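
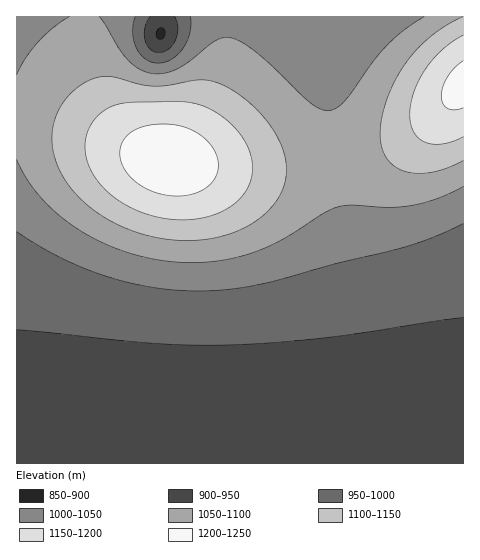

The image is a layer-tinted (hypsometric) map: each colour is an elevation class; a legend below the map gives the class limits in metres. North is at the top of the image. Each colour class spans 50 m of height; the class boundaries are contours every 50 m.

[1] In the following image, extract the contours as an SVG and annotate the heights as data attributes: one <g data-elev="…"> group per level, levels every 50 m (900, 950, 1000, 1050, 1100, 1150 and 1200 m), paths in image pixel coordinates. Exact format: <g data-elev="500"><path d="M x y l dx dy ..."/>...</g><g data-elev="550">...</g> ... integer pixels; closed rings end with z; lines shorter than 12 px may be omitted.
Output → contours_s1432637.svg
<g data-elev="900"><path d="M159 39l-3-3 1-4 2-4 3 0 3 3 0 4-3 4z"/></g><g data-elev="950"><path d="M17 330l134 13 39 2 39 0 47-3 50-4 137-21"/><path d="M175 17l3 10-2 13-8 9-9 4-9-4-5-9 0-12 5-11"/></g><g data-elev="1000"><path d="M17 232l44 26 45 18 48 12 25 2 24 1 28-2 29-5 77-21 56-13 37-11 33-16"/><path d="M190 17l0 16-7 15-11 11-7 3-7 1-7-1-6-3-9-11-3-15 2-16"/></g><g data-elev="1050"><path d="M17 159l10 21 15 19 18 17 20 14 23 13 24 9 26 7 27 3 37-1 36-9 27-11 43-28 16-6 12-2 37 2 22-1 27-7 26-13"/><path d="M69 17l-16 11-15 15-12 15-9 17"/><path d="M424 17l-18 11-16 14-16 18-30 41-8 7-8 3-8-2-8-5-53-49-16-12-12-5-8 0-7 2-29 23-14 8-15 3-14-3-10-5-9-10-26-39"/></g><g data-elev="1100"><path d="M168 239l28 1 27-4 24-9 19-14 13-17 7-18-1-19-7-21-12-19-16-16-19-14-17-7-17-2-30 5-14 1-47-10-9 1-10 5-11 7-10 9-7 12-5 12-2 12 1 13 2 13 6 13 8 13 10 11 25 20 30 15z"/><path d="M463 17l-17 9-15 10-14 13-12 15-10 17-8 18-5 19-2 16 2 13 4 11 9 8 10 5 13 2 14-1 15-4 16-8"/></g><g data-elev="1150"><path d="M175 220l20-1 19-4 16-8 12-10 8-14 3-14-2-15-7-15-9-12-13-11-14-8-14-5-18-2-46 1-13 3-12 5-13 13-6 16 0 19 8 18 15 17 18 13 24 9z"/><path d="M463 35l-20 14-18 20-11 23-4 23 1 9 3 8 4 6 7 4 8 2 9 0 21-7"/></g><g data-elev="1200"><path d="M166 195l12 1 11-1 10-3 9-6 6-6 4-8 0-8-2-10-5-8-7-8-9-6-10-5-24-3-13 1-10 3-10 6-6 10-2 10 2 11 7 10 10 9 13 7z"/><path d="M463 61l-8 6-7 9-5 11-2 9 2 8 5 5 7 1 8-2"/></g>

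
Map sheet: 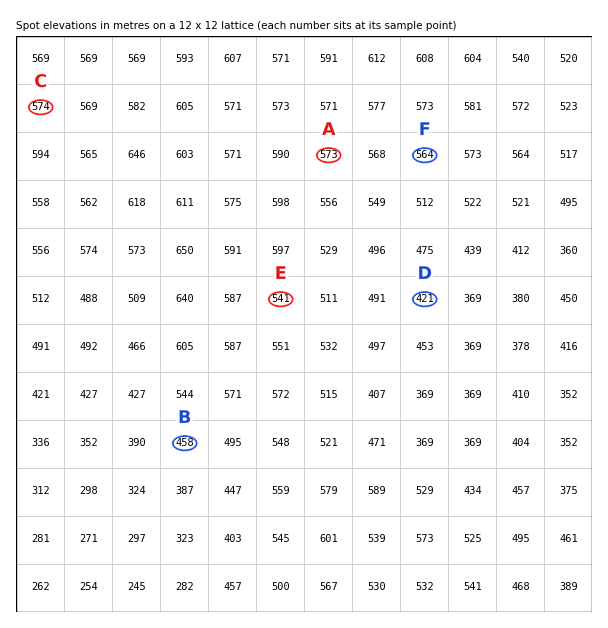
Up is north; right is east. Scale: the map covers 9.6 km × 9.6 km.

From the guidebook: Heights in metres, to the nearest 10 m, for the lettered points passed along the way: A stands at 570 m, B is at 460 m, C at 570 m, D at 420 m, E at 540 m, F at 560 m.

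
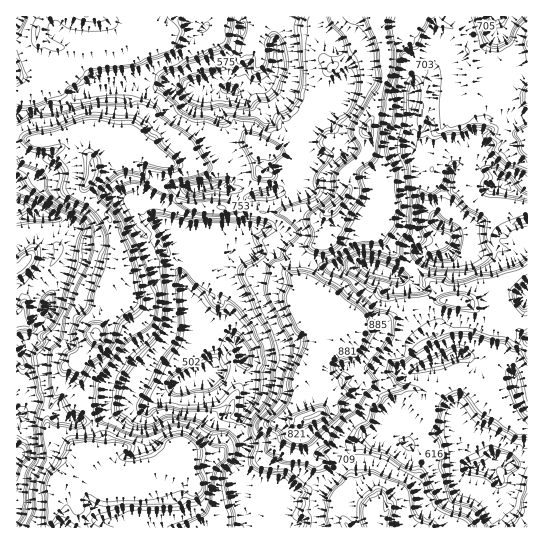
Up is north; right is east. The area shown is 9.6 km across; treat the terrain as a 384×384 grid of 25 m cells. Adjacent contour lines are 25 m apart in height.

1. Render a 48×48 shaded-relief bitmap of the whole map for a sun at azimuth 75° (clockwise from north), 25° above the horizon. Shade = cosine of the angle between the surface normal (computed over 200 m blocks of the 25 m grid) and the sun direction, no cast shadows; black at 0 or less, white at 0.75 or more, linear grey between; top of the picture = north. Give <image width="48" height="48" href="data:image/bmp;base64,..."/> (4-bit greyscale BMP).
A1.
<image width="48" height="48" href="data:image/bmp;base64,Qk32BAAAAAAAAHYAAAAoAAAAMAAAADAAAAABAAQAAAAAAIAEAAATCwAAEwsAABAAAAAAAAAAAAAAABEREQAiIiIAMzMzAERERABVVVUAZmZmAHd3dwCIiIgAmZmZAKqqqgC7u7sAzMzMAN3d3QDu7u4A////ABNXh5qYiImamJvKiIhVRHdXvKvLq9/HVQEmiKqIiHeIi7zJiIdWVIZYvMyrzN2oZAAViZh4h3iJnN3JiIhVVYdYzMy93LmZZAAmiYiIiIiIne24iIhVZXiIq9zN25mZdgAViZmIiJiIrv6oiHRHh2eavLvd2qu3ZxEkeJmJmZiIvd2nVmVmioiaq7u8y7qYZBETV4iaqYiJvL3XRUV4u5mazKmcyqqXQxAFVpmay4Z5zc3pIlZ6uqq7qpicyZmGZ1EXiJmryoZ67rzHEiR6u7u5mYisuYiGVWI5qXnNy4Z73bqkAkV5rLu6mYisuIdUaFNZhnvMy5ebuqulEUVovdu7qIicuGRXq3VGVazcvKmqmYioMSR4rMzMuYibt0WJvIUjaKzMu7u5iYeZQRJpmbzLqpmal1iaqYQUeKy7ur3KmGaIQQFomsusy7qZiIibpnQjV6y7ury6mHVoQRFIm8q8zKmImZibhJcyR6u7u6upqXWoISI3m7m7uqqpiIiJdpY0Vni8u6u6mYm2ETMliIq8uaqZp2eHZoZUMzfduru8mJuTITMliIm8u6mZh3Zle4l0IjnsqszMqJlzIiE3iIm8zKmYh2Z4md2kE1mrqc7sqIhjIyFYiInNzKmYd3iJme2zA1aJq979p2dTMxN4iJvuupmHZpqZvKukA0WIrO/8lFdkMyWIic7tqZl1asuazpmHMjV5re/8VHh0NEV5rO7dypZYmZmZvKqYUjRovu7oV5hUZUWL3d7suFWLuYiImcuodCNYz+3IiZhlZWiazN7IU2vLqYd4dou5hSJI39y5iZmIVVaHect0ON3bdodXiImYhSJJ/ry5iJiHVmVUarp2jMu6p2VYiJmZhSE8/LyoiIiIZnYzWrqIvM3bt2VoiImYdABf+8uHZmZ3ZVQ0aLuYrO/rZXRpmctyAAPPyadURWeZh1Z1WcupnP/HZ0WImZYQAkv9mIdWmZvKmYd3RJy5nP+ndFiZqkIRNY3rh1atuImJmHiHQ1varfyYZZu6hSQzRXvKhWmqmIZ3aJmGQ1vKreuKh5vIMkRFRWq5eJeJirmGWrmGVFu5reuKh5qUNFZkZ3qoiHjMrLmFabqYZVWb3tqJmIhjRVVmd4mZiJzJzJhkacuXVYVc/smYiIdFUjaJmImZmcyr25hmrLmHV3Nd/bmIiIZGUoiHeJmZrMvMuamJuoiIdkNt/bl2eZdWZWeYh4qqqrzMu6ibuGeIh1Nb7bh3iIiIiYmpiImpmczdypm5eIZoiHQ53sh4iIiIhoiJqpmZmqztuZqXh2ZWiIU33shoiIiIdXiJqqmJmbzMmJl3h1VViIVFrsh4iImYh0aImamIiKupmYiHeWRFeJVUjsiYiImYiVeImYiImZiKl4mGe4Q0aJZUftmYiImYiHiImIiIiImpmamXm4M1iWV0fsmYiJmZh4iJmIiIiIi7mJu4m2NGiEVknauoiJzHVGeZiIiImZm8uZzZiXZWhUdUvJu4ib24UzWJh3iZmZm8qYvJiIdWY1dWzJqqqc7HVA=="/>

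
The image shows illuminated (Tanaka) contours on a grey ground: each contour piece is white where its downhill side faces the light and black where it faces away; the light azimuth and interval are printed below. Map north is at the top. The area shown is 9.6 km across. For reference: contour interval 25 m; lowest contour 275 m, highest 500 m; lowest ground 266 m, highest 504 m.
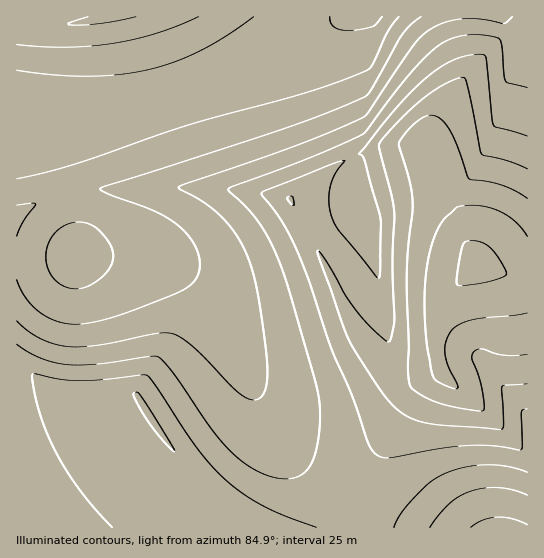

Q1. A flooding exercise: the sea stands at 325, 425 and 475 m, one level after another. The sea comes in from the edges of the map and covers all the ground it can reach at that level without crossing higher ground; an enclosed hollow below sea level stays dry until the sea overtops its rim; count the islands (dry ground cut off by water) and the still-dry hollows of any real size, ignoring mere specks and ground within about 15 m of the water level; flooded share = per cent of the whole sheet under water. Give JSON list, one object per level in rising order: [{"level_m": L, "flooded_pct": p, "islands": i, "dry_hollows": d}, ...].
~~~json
[{"level_m": 325, "flooded_pct": 10, "islands": 0, "dry_hollows": 0}, {"level_m": 425, "flooded_pct": 63, "islands": 0, "dry_hollows": 0}, {"level_m": 475, "flooded_pct": 88, "islands": 0, "dry_hollows": 0}]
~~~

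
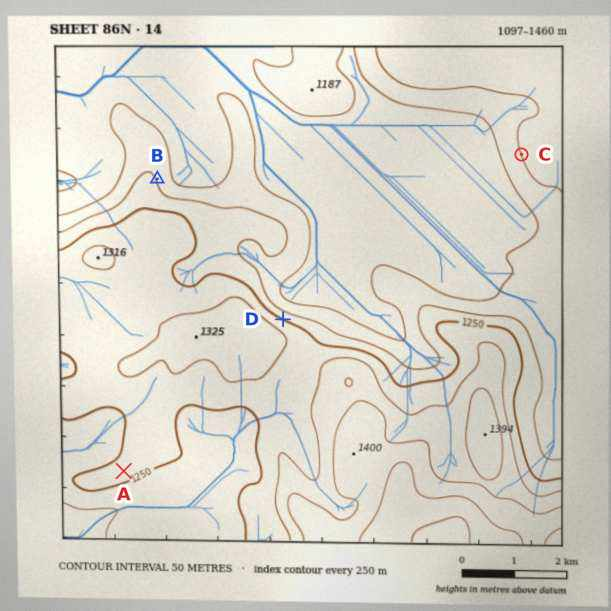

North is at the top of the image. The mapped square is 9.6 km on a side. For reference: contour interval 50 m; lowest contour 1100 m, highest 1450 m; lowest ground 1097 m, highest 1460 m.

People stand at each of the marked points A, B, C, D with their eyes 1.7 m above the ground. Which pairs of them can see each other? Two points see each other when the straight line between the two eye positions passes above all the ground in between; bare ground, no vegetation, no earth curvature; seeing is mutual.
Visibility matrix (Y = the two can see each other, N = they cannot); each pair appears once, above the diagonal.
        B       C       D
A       N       N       N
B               Y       N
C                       Y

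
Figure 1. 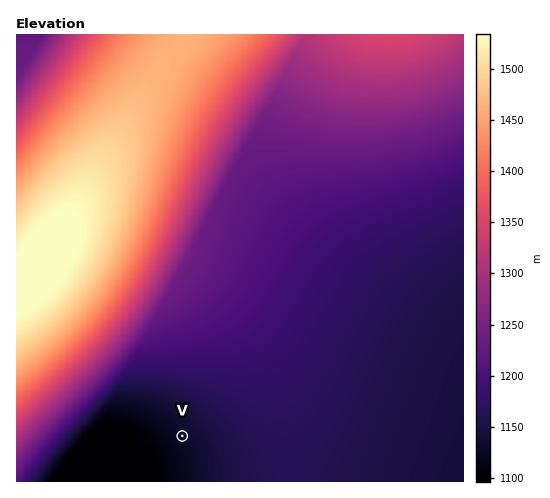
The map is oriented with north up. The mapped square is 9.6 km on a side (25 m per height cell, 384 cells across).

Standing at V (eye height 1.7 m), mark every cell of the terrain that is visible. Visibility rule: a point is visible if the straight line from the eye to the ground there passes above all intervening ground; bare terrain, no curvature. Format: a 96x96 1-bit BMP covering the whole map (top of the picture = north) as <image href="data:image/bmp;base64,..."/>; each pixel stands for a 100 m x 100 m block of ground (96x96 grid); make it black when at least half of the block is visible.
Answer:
<image width="96" height="96" href="data:image/bmp;base64,Qk2+BAAAAAAAAD4AAAAoAAAAYAAAAGAAAAABAAEAAAAAAIAEAAATCwAAEwsAAAIAAAAAAAAA////AAAAAAD///////wAAAAAAAD///////wAAAAAAAD///////gAAAAAAAD///////gAAAAAAAD///////AAAAAAAAD///////AAAAAAAAD//////+AAAAAAAAD//////+AAAAAAAAD//////8AAAAAAAAD//////4AAAAAAAAD//////wAAAAAAAAD//////wAAAAAAAAD//////wAAAAAAAAD//////wAAAAAAAAD//////wAAAAAAAAD//////wAAAAAAAAD//////wAAAAAAAAD//////wAAAAAAAAD//////wAAAAAAAAD//////wAAAAAAAAD//////wAAAAAAAAD//////wAAAAAAAAD//////wAAAAAAAAD//////wAAAAAAAAD//////wAAAAAAAAD//////wAAAAAAAAB//////gAAAAAAAAA//////gAAAAAAAAAf/////gAAAAAAAAAP/////AAAAAAAAAAP/////AAAAAAAAAAH////+AAAAAAAAAAD////+AAAAAAAAAAB////8AAAAAAAAAAA////4AAAAAAAAAAAf///wAAAAAAAAAAAP///gAAAAAAAAAAAP///AAAAAAAAAAAAH///AAAAAAAAAAAAD///AAAAAAAAAAAAB///gAAAAAAAAAAAA///gAAAAAAAAAAAAf//gAAAAAAAAAAAAP//wAAAAAAAAAAAAH//wAAAAAAAAAAAAD//4AAAAAAAAAAAAB//4AAAAAAAAAAAAA//4AAAAAAAAAAAAAf/8AAAAAAAAAAAAAP/8AAAAAAAAAAAAAH/8AAAAAAAAAAAAAD/+AAAAAAAAAAAAAB/+AAAAAAAAAAAAAA/+AAAAAAAAAAAAAAf/AAAAAAAAAAAAAAf/AAAAAAAAAAAAAAP/AAAAAAAAAAAAAAH/gAAAAAAAAAAAAAD/gAAAAAAAAAAAAAD/gAAAAAAAAAAAAAB/gAAAAAAAAAAAAAA/wAAAAAAAAAAAAAA/wAAAAAAAAAAAAAAfwAAAAAAAAAAAAAAf4AAAAAAAAAAAAAAP4AAAAAAAAAAAAAAP4AAAAAAAAAAAAAAH4AAAAAAAAAAAAAAH8AAAAAAAAAAAAAAD8AAAAAAAAAAAAAAD8AAAAAAAAAAAAAAB+AAAAAAAAAAAAAAB+AAAAAAAAAAAAAAB+AAAAAAAAAAAAAAA+AAAAAAAAAAAAAAA/AAAAAAAAAAAAAAA/AAAAAAAAAAAAAAAfAAAAAAAAAAAAAAAfgAAAAAAAAAAAAAAfgAAAAAAAAAAAAAAPwAAAAAAAAAAAAAAPwAAAAAAAAAAAAAAPwAAAAAAAAAAAAAAP4AAAAAAAAAAAAAAH4AAAAAAAAAAAAAAH8AAAAAAAAAAAAAAH8AAAAAAAAAAAAAAD+AAAAAAAAAAAAAAD+AAAAAAAAAAAAAAD/AAAAAAAAAAAAAAB/AAAAAAAAAAAAAAB/gAAAAAAAAAAAAAA/gAAAAAAAAAAAAAA/wAAAAAAAAAAAAAAfwAAAAAAAAAAAAAAf4AAAAAAA="/>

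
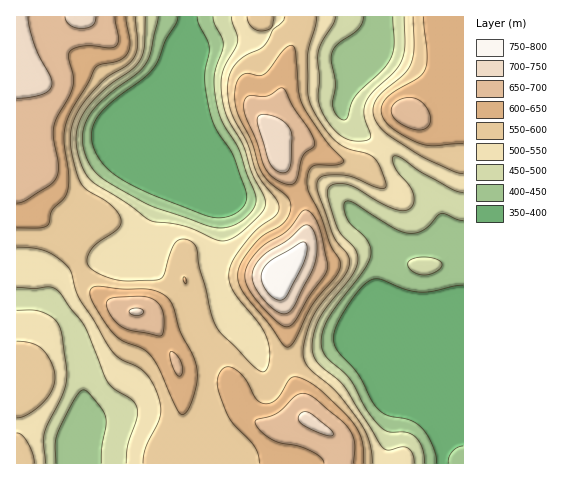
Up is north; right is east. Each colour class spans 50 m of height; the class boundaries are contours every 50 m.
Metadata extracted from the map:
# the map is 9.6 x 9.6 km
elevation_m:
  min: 390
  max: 790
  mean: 530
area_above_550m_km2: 41.6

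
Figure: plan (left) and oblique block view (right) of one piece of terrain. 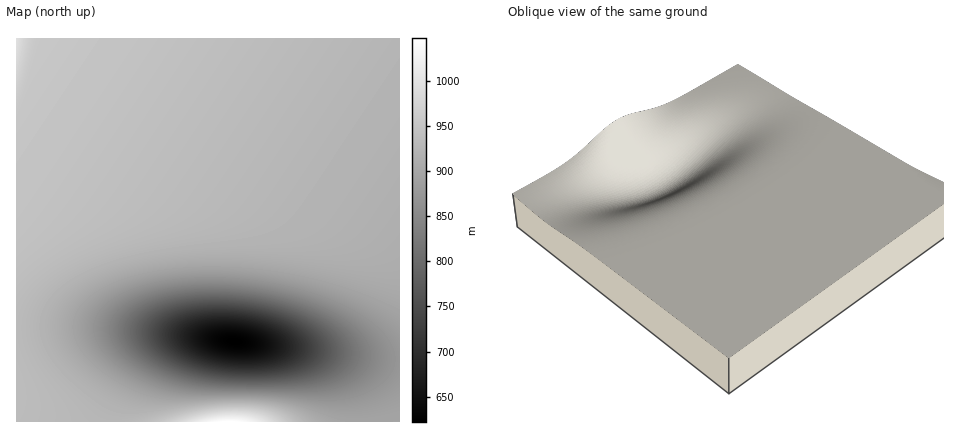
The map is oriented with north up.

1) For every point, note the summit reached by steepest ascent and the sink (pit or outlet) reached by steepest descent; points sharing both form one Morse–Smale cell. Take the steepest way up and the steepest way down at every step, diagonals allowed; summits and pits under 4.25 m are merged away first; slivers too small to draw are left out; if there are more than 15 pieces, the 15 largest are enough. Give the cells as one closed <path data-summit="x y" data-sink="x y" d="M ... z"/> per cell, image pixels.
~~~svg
<path data-summit="16 38" data-sink="234 342" d="M400 38l-384 0 0 384 94 0 4-14 26-48 18-17 18-6 24 0 170 21 30 0z"/><path data-summit="228 422" data-sink="234 342" d="M200 337l-30 1-18 10-12 12-12 20-14 28-3 14 289 0 0-63-40-2z"/>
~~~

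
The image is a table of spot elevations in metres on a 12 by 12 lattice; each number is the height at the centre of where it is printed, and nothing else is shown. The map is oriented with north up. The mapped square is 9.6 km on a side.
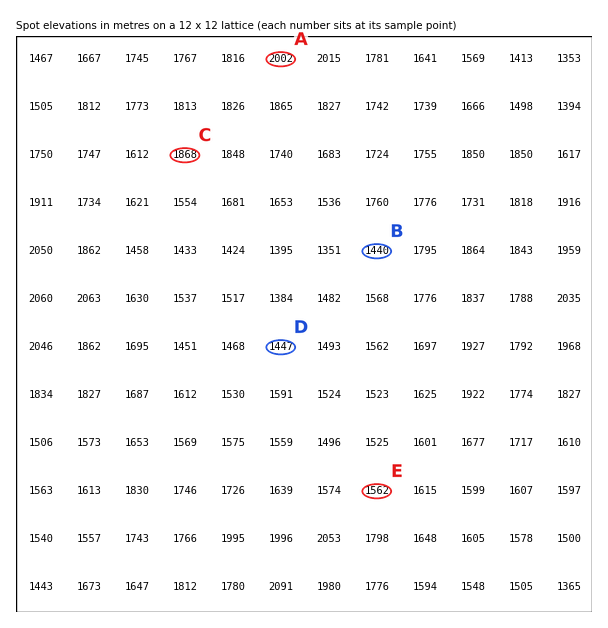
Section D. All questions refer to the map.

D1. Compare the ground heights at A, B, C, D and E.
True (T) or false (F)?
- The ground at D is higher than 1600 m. F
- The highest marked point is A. T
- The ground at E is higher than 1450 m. T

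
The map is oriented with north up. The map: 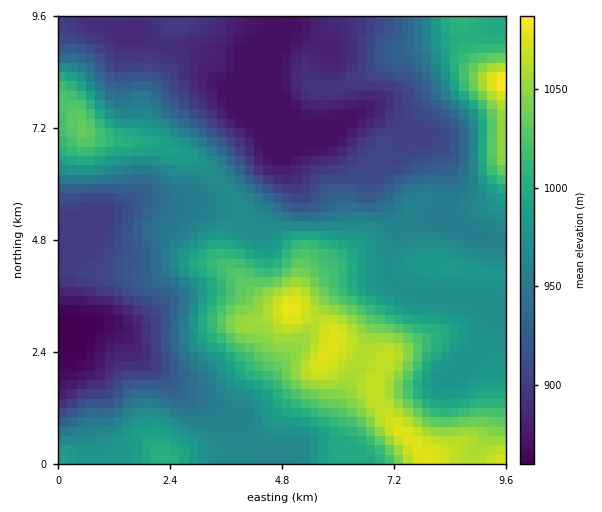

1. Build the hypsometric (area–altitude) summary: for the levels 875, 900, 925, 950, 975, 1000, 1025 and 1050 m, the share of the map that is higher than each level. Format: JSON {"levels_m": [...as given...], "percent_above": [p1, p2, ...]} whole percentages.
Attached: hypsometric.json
{"levels_m": [875, 900, 925, 950, 975, 1000, 1025, 1050], "percent_above": [92, 79, 67, 58, 39, 23, 14, 8]}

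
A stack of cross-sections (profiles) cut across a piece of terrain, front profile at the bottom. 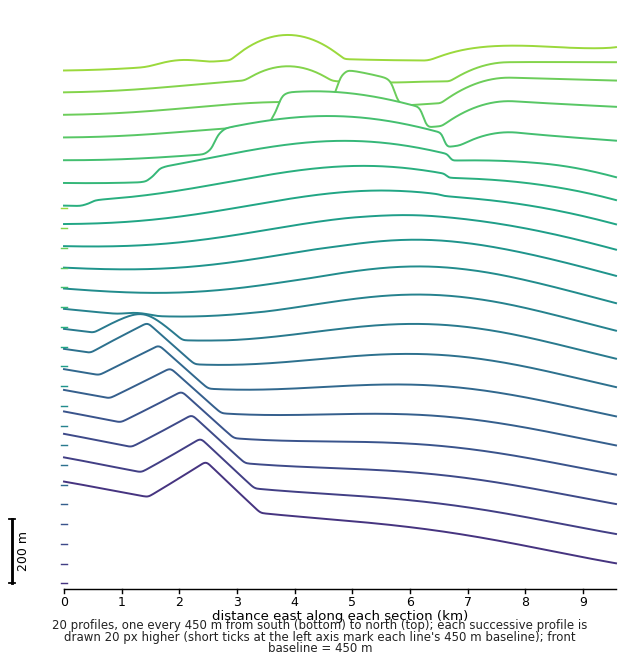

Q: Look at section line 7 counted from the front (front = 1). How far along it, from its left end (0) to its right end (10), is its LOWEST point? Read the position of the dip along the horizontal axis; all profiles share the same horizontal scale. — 10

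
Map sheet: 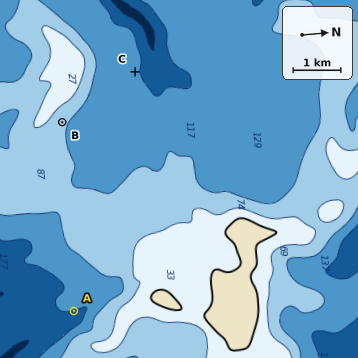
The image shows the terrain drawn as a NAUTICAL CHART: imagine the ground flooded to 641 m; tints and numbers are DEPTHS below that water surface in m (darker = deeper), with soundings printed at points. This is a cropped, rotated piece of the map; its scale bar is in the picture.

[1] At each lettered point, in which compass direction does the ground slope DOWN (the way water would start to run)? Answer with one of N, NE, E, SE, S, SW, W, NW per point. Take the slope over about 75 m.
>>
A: E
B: NE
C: N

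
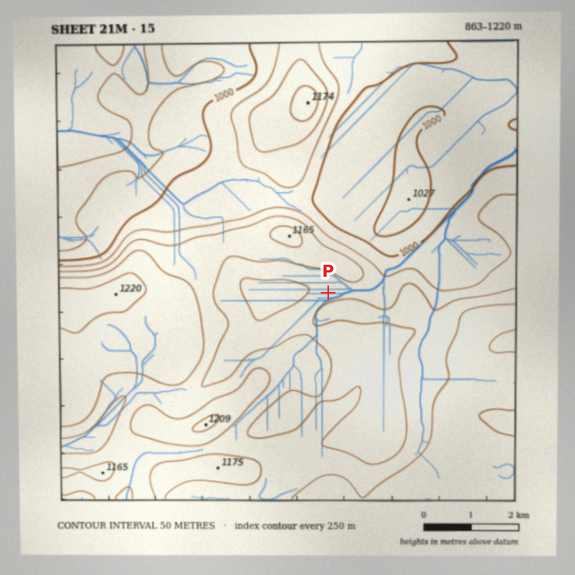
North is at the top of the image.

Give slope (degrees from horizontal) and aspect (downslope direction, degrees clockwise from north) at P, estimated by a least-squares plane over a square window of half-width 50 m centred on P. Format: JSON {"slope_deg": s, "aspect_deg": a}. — {"slope_deg": 6, "aspect_deg": 329}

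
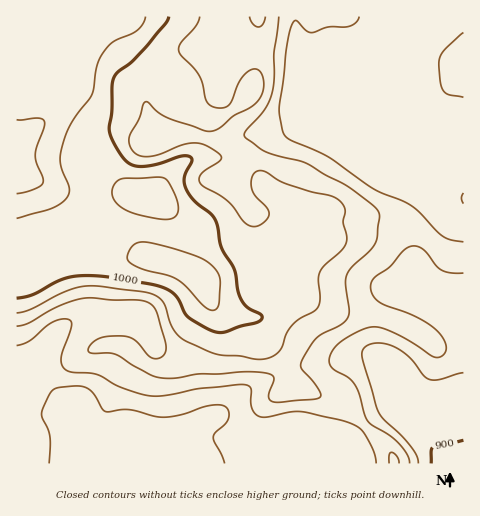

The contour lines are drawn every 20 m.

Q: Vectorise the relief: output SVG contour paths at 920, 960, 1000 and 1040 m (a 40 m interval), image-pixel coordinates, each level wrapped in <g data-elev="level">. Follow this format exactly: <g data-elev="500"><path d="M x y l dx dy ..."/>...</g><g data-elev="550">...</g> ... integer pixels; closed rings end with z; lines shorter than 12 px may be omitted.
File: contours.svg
<g data-elev="920"><path d="M49 463l1-25-2-9-6-12 1-8 6-14 5-6 6-2 17-1 8 1 6 4 11 18 4 3 23-2 26 6 11 1 17-3 26-8 9-1 7 1 4 6-1 7-4 6-9 8-2 5 12 25"/><path d="M418 463l-2-8-6-9-10-11-17-16-4-7-16-51 0-11 4-4 8-3 9 1 9 2 15 10 16 20 7 4 9-1 23-6"/><path d="M463 97l-14-2-5-4-4-8-1-19 1-7 3-5 20-19"/></g><g data-elev="960"><path d="M399 463l-2-7-6-4-2 3 0 8"/><path d="M17 326l10-2 29-17 25-8 10-1 53 3 8 4 5 9 9 32 0 5-3 5-5 3-6-1-18-18-11-4-15 0-10 3-8 7-2 3 1 3 27 2 34 21 12 3 14 0 23-4 21 0 23-2 25 2 5 2 1 2-5 19 1 3 4 2 40-3 6-2 1-4-4-7-15-17-1-7 15-24 25-13 7-7 1-7-3-26 0-9 5-9 17-15 7-8 2-7 2-22-1-5-5-4-29-22-39-21-40-11-20-15 1-6 18-20 8-16 2-17 0-25 5-36"/></g><g data-elev="1000"><path d="M17 298l16-3 23-13 12-4 14-2 19 0 50 8 16 5 10 9 11 19 27 15 10 0 16-6 16-4 5-3 0-4-14-7-7-10-3-8-3-19-14-23-3-21-4-9-5-5-15-13-8-12-2-10 7-16 0-4-3-2-6 0-29 9-10 1-9 0-5-3-6-6-13-23-1-7 3-16 0-27 2-7 4-5 13-10 15-15 19-23 4-7"/></g><g data-elev="1040"><path d="M17 194l17-5 9-6 0-5-7-16-1-8 10-30-1-4-4-2-23 2"/></g>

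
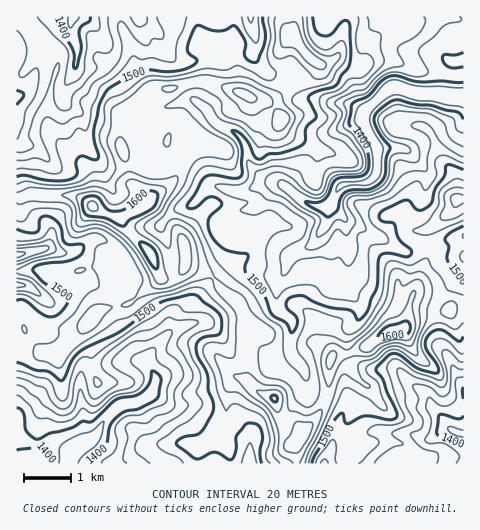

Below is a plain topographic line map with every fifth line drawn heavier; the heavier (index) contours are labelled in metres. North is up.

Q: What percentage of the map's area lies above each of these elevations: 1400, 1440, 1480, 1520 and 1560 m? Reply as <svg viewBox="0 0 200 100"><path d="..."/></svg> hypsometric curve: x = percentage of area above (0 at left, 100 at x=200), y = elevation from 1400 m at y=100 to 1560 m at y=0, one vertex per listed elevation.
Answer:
<svg viewBox="0 0 200 100"><path d="M189 100l-27-25-42-25-57-25-47-25"/></svg>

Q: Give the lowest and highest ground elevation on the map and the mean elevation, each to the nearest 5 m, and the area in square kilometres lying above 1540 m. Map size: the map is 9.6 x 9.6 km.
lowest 1365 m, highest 1625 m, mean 1490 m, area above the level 17.9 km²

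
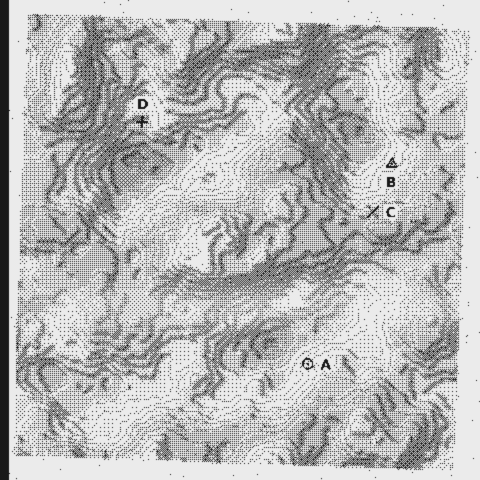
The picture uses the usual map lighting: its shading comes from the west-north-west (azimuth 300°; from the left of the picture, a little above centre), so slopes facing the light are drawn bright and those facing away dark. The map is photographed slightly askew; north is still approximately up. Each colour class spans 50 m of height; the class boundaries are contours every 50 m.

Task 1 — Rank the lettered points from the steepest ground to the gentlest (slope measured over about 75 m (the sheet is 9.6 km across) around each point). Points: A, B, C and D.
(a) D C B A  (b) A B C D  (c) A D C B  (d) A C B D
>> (b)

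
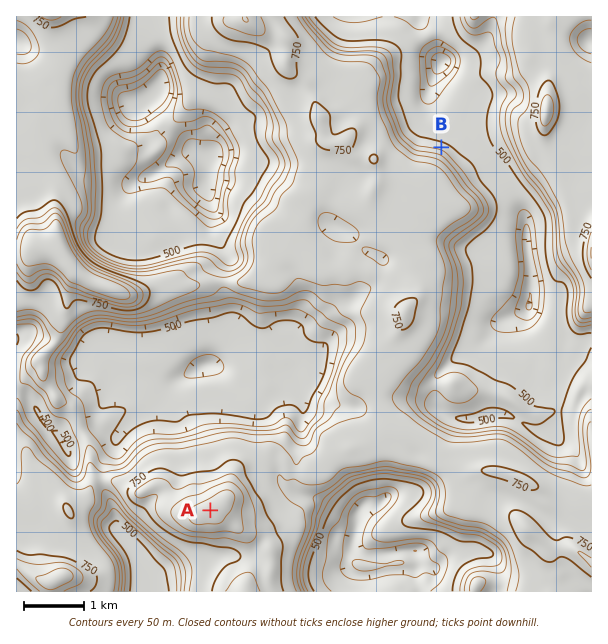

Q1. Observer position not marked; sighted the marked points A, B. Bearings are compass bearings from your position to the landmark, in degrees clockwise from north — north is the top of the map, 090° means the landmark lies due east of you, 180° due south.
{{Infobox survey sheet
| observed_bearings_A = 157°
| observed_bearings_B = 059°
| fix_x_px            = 134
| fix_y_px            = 332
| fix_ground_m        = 500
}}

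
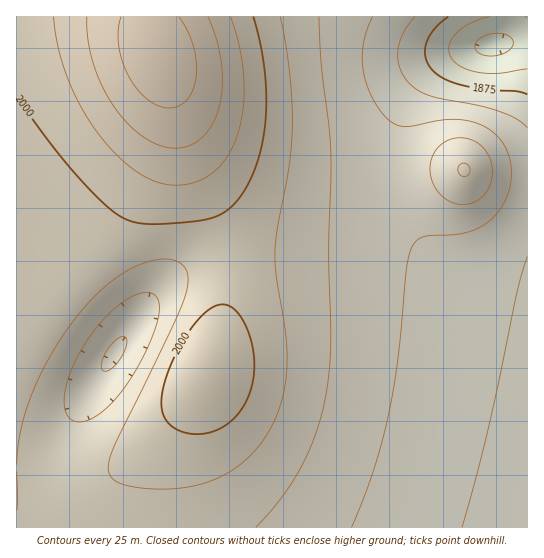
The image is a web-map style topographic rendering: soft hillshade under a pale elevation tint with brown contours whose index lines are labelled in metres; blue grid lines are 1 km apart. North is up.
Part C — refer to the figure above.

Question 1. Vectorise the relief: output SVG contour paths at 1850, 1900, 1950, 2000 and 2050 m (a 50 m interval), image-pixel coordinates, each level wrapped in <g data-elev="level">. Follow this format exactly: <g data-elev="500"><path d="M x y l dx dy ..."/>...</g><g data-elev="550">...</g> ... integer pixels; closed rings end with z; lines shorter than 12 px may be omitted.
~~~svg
<g data-elev="1850"><path d="M527 69l-26 4-19 0-19-5-11-9-3-5 0-7 2-6 4-7 15-11 19-6"/></g><g data-elev="1900"><path d="M462 527l24-88 31-145 10-37"/><path d="M527 128l-10-9-14-6-24-7-48-10-12-5-9-7-6-7-4-8-2-18 5-17 12-17"/></g><g data-elev="1950"><path d="M256 527l28-33 21-35 15-38 8-42 3-38-2-90 2-96-2-28-8-64-2-46"/><path d="M74 421l-5-4-3-6-1-17 6-24 13-25 18-24 20-18 19-10 8 0 5 1 3 4 2 7-2 17-10 27-16 29-14 20-16 15-15 8z"/><path d="M455 203l12 1 11-4 9-10 5-12 0-13-5-12-9-10-12-5-12 0-11 5-8 8-5 12 1 12 4 13 8 9z"/></g><g data-elev="2000"><path d="M193 434l20-2 17-10 13-16 9-20 2-24-4-25-11-22-6-7-7-3-8 0-8 4-17 17-18 29-11 31-3 19 5 14 4 6 7 4z"/><path d="M17 97l32 45 24 29 28 30 18 15 15 6 17 2 40-2 23-5 16-9 13-16 12-23 7-27 4-29 0-31-5-33-8-32"/></g><g data-elev="2050"><path d="M87 17l1 22 5 23 8 23 13 21 14 17 15 14 16 8 16 3 15-3 13-8 10-14 6-17 3-21-1-23-5-23-8-22"/></g>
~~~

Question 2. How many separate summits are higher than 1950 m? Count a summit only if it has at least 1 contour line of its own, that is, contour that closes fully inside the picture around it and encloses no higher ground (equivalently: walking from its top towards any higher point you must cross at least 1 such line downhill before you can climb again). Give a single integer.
2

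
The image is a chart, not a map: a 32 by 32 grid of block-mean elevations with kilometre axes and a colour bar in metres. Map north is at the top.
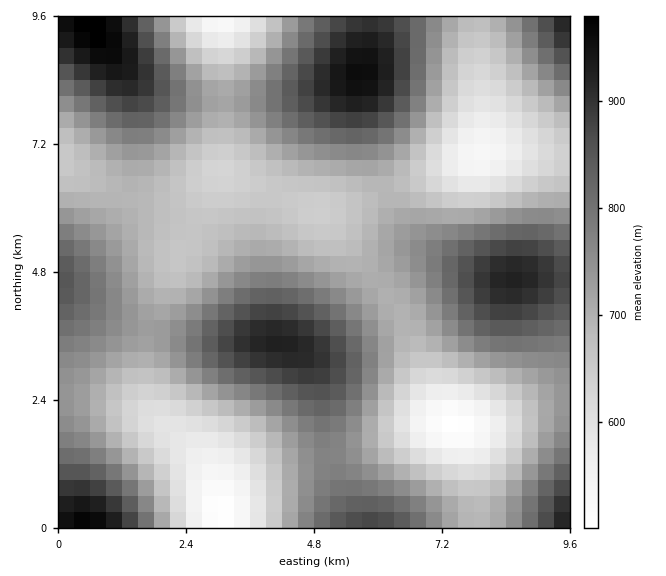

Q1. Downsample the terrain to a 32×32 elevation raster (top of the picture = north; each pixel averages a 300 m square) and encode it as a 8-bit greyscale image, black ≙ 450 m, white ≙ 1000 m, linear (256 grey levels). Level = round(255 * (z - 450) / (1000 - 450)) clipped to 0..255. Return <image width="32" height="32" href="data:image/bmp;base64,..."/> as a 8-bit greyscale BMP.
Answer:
<image width="32" height="32" href="data:image/bmp;base64,Qk02CAAAAAAAADYEAAAoAAAAIAAAACAAAAABAAgAAAAAAAAEAAATCwAAEwsAAAABAAAAAAAAAAAAAAEBAQACAgIAAwMDAAQEBAAFBQUABgYGAAcHBwAICAgACQkJAAoKCgALCwsADAwMAA0NDQAODg4ADw8PABAQEAAREREAEhISABMTEwAUFBQAFRUVABYWFgAXFxcAGBgYABkZGQAaGhoAGxsbABwcHAAdHR0AHh4eAB8fHwAgICAAISEhACIiIgAjIyMAJCQkACUlJQAmJiYAJycnACgoKAApKSkAKioqACsrKwAsLCwALS0tAC4uLgAvLy8AMDAwADExMQAyMjIAMzMzADQ0NAA1NTUANjY2ADc3NwA4ODgAOTk5ADo6OgA7OzsAPDw8AD09PQA+Pj4APz8/AEBAQABBQUEAQkJCAENDQwBEREQARUVFAEZGRgBHR0cASEhIAElJSQBKSkoAS0tLAExMTABNTU0ATk5OAE9PTwBQUFAAUVFRAFJSUgBTU1MAVFRUAFVVVQBWVlYAV1dXAFhYWABZWVkAWlpaAFtbWwBcXFwAXV1dAF5eXgBfX18AYGBgAGFhYQBiYmIAY2NjAGRkZABlZWUAZmZmAGdnZwBoaGgAaWlpAGpqagBra2sAbGxsAG1tbQBubm4Ab29vAHBwcABxcXEAcnJyAHNzcwB0dHQAdXV1AHZ2dgB3d3cAeHh4AHl5eQB6enoAe3t7AHx8fAB9fX0Afn5+AH9/fwCAgIAAgYGBAIKCggCDg4MAhISEAIWFhQCGhoYAh4eHAIiIiACJiYkAioqKAIuLiwCMjIwAjY2NAI6OjgCPj48AkJCQAJGRkQCSkpIAk5OTAJSUlACVlZUAlpaWAJeXlwCYmJgAmZmZAJqamgCbm5sAnJycAJ2dnQCenp4An5+fAKCgoAChoaEAoqKiAKOjowCkpKQApaWlAKampgCnp6cAqKioAKmpqQCqqqoAq6urAKysrACtra0Arq6uAK+vrwCwsLAAsbGxALKysgCzs7MAtLS0ALW1tQC2trYAt7e3ALi4uAC5ubkAurq6ALu7uwC8vLwAvb29AL6+vgC/v78AwMDAAMHBwQDCwsIAw8PDAMTExADFxcUAxsbGAMfHxwDIyMgAycnJAMrKygDLy8sAzMzMAM3NzQDOzs4Az8/PANDQ0ADR0dEA0tLSANPT0wDU1NQA1dXVANbW1gDX19cA2NjYANnZ2QDa2toA29vbANzc3ADd3d0A3t7eAN/f3wDg4OAA4eHhAOLi4gDj4+MA5OTkAOXl5QDm5uYA5+fnAOjo6ADp6ekA6urqAOvr6wDs7OwA7e3tAO7u7gDv7+8A8PDwAPHx8QDy8vIA8/PzAPT09AD19fUA9vb2APf39wD4+PgA+fn5APr6+gD7+/sA/Pz8AP39/QD+/v4A////AOnx7d/FonlRMB0aJz9de5Spt8DEwLWkkH1xb3iMpsHZ3+PezbSTbUksHBomPlt3j6CrsbKupZeHeG5sdomhu9HO0Mi3n4JjRS4gICxCXHeMmqGhnpeOgnRoYGFrfZWuwrq6sJ6IcFhCMSgpNEhgeIuVmJSLgHNmWU9KTVlthZ6xp6SYhnJeTD40MDM+UGZ7jJSUi31rWko9NDI4Rlx1jqCYk4VyX09EPTo7QEtbboGRmJWJdV9INScfHyg4T2mBko2HeGZUSEJBRUpSXWt7jZqhnY53XEIsHhgZIzVLZHqJiIFzYlNKSE5XYWt1gY+eqa6pmH9iRzEkHyMtPVFmeYWHgXVmWlRXYW58iZOdqLO7vbakim1TPzU0OUNRYG99hYqFfHBnZGp2h5imsbrByMzKwK2TeGBRTE9XYWt0fYSKkY2FfHV0eoiarLzI0NTX1tDEsJd+a2FhaXR/houOkJGalo+IgX6Dj6G1xtLa3NzXzr+rk35wbHJ/jpqgoqCenKSfmI+GgYOMnK/AztXX1c7Ds5+LenFyfo+hr7a3s62pr6eekod+e4GNnq+9xcfEvLGikoJ2cniHm7DAyMnEvba3rKCShHdxcnuKmqevsa6mnJCEenR1fo+lusvU1tLKwLmtno9/cWlnbXiGkZmalo+HgHp2dnuHl6u/z9nc2NDFtaiZintuZWJlbXiBhoaBe3VycnR6go2crLzL1NjVzcKqnZCEeG1lYmNob3V4dnFsaGhrc3yFj5mksLvDx8bAtpmPhX11bmhkY2VpbW5rZmFeYGZweoKIjZKYn6esrqqjhn96dnJuaWRhYWJlZWNfW1pcY2x0eXt5eHh9hIuPj4xzcXBwcG5pY15bW11fX11bW15kam9va2NbV1lgaXB1dWZoa29xcGpiWlVUV1xgYmJkZ2tvb2pfUUQ8O0JNV19jX2Vsc3h3cGZbVFNYX2dtcXR4e3t3bVxINywqMDtHUVlganV/hYV9cGNbWV9pdX+GjJCSkYl6ZEw3KSUrNkJNV2h2hJGZmI+AcWdmbHmHk56mq66roY50WEAwKy86RlJdeIiZqLCvo5KBdnN6iJins77FycW5pIdoTTw1OUNQXWqMnrC/xsKzn4t+e4ORorPCz9nd2822l3VZRkBET15se6O2yNTXzrqii3x4gI+itcfX4+nn2sKhfmFOSE5cbX+Ru87c5ODQtph9bGhxgpiuw9Xj7Ovfx6aEZlRPV2h9kqfR4uzt4sqqhmhVUFpuh6C4zN3n6N3HqYhrWldgdIylveLw9e/dv5hxTzs3Qll0kKrA0dzf18WqjHJiYGp/mrXO6vX26tOxh148JyQwSGWDnrTEz9POv6mQeWtpc4ijv9g="/>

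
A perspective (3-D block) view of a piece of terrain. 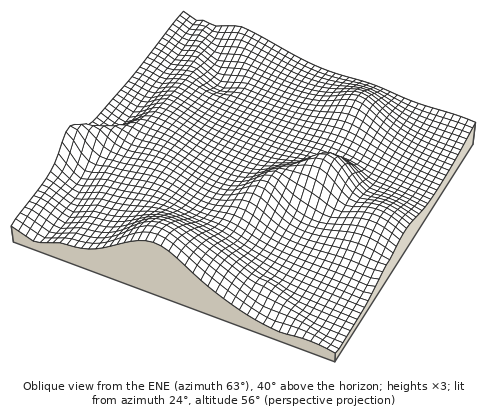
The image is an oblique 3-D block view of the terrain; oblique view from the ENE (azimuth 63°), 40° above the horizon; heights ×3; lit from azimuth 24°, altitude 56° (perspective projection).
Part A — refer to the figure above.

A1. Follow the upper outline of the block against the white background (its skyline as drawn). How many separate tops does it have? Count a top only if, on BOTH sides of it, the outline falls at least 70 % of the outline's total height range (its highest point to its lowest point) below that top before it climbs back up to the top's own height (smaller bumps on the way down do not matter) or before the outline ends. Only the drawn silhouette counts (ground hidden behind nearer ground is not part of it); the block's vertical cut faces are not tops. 0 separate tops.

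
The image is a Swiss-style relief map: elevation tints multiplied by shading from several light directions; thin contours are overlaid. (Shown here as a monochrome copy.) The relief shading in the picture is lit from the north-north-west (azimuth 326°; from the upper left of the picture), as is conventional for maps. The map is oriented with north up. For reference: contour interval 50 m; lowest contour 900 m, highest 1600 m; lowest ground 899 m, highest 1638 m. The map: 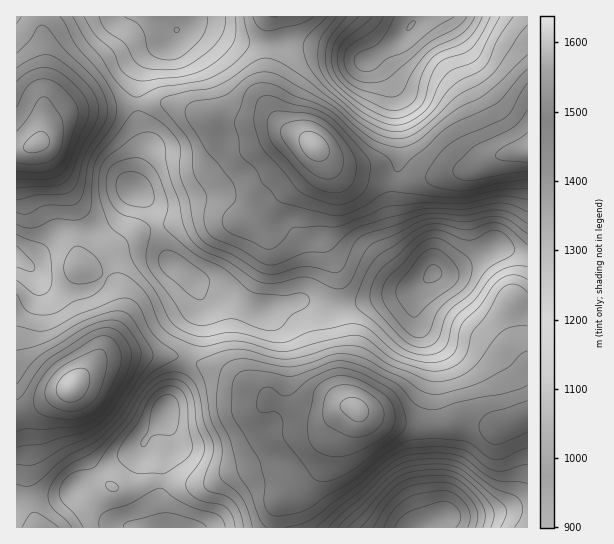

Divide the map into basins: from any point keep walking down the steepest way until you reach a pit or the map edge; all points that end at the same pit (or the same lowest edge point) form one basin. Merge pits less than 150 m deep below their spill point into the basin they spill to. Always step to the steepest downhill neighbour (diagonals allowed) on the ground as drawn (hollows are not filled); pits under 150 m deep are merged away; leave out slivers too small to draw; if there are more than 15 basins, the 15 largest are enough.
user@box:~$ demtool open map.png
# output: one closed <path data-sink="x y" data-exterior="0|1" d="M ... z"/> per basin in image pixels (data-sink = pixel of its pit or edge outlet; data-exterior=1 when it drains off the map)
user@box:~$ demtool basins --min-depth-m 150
<path data-sink="434 273" data-exterior="0" d="M165 103l-40 1-54 7-21 12-13 21-21 6 1 265 17-6 35-20 32-30 22-4 27 0 28 1 44 15 39 21 9 8 43 15 13 0 19-8 6 0 15 8 41 10 27 2 17-3 27 0 13 4 10 0 27-13-1-266-34 8-26 14-14 1-48 12-12 0-40-8-14-5-32-31-30-16-8-3-56 0-24-12z"/><path data-sink="165 411" data-exterior="0" d="M150 355l-27 0-22 4-32 30-35 20-18 6 1 113 257 0 2-18 4-9 22-12 15-15 7-11 7-24 9-18 9-10 7-2-11-2-19 8-13 0-43-15-9-8-39-21-44-15z"/><path data-sink="411 25" data-exterior="0" d="M527 16l-257 0-3 11-3 60 1 12 7 14 11 14 30 17 22 24 10 5 48 11 12 0 48-12 14-1 26-14 35-8z"/><path data-sink="418 527" data-exterior="1" d="M357 409l-8 2-9 10-9 18-7 24-7 11-15 15-22 12-5 16 0 11 253-1-1-111-26 12-10 0-13-4-60 3-31-6-21-6z"/><path data-sink="177 30" data-exterior="0" d="M269 16l-228 0-1 7 5 27-1 61-3 24 9-12 21-12 75-8 25 1 24 8 18 9 56 0 17 8-14-16-8-20z"/>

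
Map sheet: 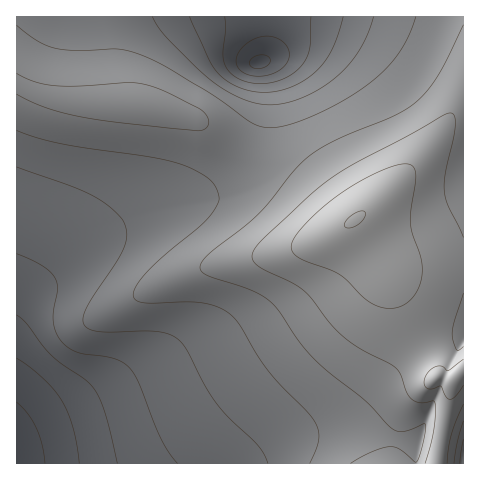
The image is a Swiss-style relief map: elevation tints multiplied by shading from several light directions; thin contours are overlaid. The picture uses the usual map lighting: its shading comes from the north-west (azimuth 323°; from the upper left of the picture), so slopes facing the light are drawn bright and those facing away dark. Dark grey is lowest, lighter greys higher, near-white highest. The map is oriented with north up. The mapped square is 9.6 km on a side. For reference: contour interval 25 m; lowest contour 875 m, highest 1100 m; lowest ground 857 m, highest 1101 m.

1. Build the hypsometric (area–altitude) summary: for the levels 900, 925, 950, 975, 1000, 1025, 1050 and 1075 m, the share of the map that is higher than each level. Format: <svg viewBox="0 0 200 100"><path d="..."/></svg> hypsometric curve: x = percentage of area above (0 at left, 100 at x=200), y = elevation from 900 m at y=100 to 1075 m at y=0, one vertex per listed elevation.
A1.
<svg viewBox="0 0 200 100"><path d="M194 100l-9-14-12-15-27-14-38-14-45-14-27-15-23-14"/></svg>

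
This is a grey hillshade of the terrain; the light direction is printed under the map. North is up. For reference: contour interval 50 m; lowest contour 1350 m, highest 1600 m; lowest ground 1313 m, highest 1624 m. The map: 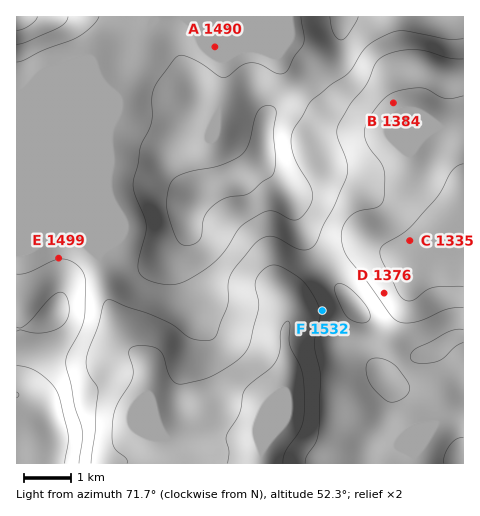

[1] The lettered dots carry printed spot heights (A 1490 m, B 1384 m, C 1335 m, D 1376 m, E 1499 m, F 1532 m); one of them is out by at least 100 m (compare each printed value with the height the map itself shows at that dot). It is F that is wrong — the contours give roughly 1407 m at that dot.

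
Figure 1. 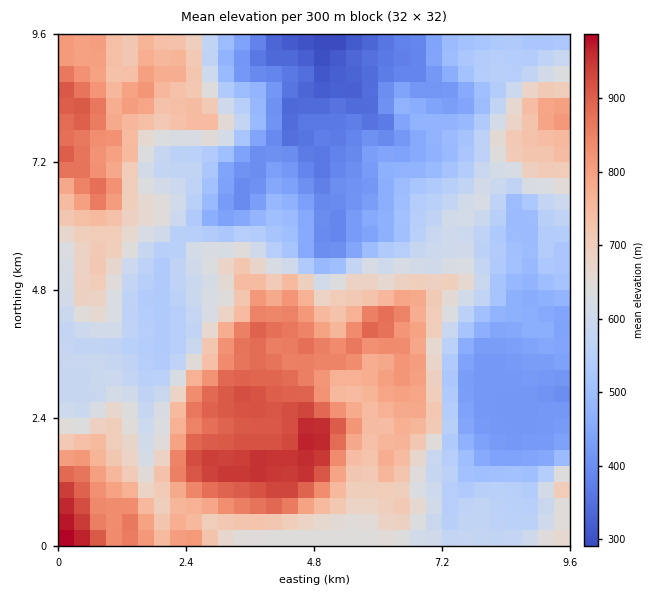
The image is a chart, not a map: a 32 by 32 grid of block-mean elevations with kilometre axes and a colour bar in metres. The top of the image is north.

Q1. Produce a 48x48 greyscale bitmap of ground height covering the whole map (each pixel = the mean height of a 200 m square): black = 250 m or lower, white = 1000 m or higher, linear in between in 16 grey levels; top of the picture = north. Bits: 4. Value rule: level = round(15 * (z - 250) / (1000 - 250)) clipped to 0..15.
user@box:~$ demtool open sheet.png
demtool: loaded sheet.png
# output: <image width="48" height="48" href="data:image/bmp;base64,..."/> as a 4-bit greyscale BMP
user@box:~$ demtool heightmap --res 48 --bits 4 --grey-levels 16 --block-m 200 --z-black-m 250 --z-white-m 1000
<image width="48" height="48" href="data:image/bmp;base64,Qk32BAAAAAAAAHYAAAAoAAAAMAAAADAAAAABAAQAAAAAAIAEAAATCwAAEwsAABAAAAAAAAAAAAAAABEREQAiIiIAMzMzAERERABVVVUAZmZmAHd3dwCIiIgAmZmZAKqqqgC7u7sAzMzMAN3d3QDu7u4A////AP/uzMy6u8uZiIiIiIiIiIh3d3d3d3d4iP7tzMy6q7qYiIiIiIiIiImHd2ZmZmZ3iP7szMypq6maqqqqmZiIiJmYd2Z3ZmZniO7cvMupmqqrzMzMuqmZmZmYh2Z3ZmZneO7cu7qZmrzM3d3t3LqpmZmYd2ZmZmZnie3cu7mJq83d3d7u7cupmZmYd2ZmZmZnit3LqqiJvN3u7u7u7typmaqYd2ZVVVVWeczLqpiJve7u7u7u7u26mqqYdmZURERFVru6mZh4rN7u7u7u7u26mquph2ZURERERaqqmZh4nN3d3d3e7u7Lqqqpl2VEQzNERJiaqYh3m83d3d3d7u7bqqqqqGVEMzMzNIeImYd3m8zd3d3d7u7cuqqqqXVDMzMzM3d4iYd3m83d3d3d7tzLqqu7qWVDMzMzM3d3iIdnis3d3d3d3cuqqru7qWRDMzMzM3d3d3dnebzd3d3d3cqqqru7qGQzMzMzM3d3d3ZmeKvN3d3d3Luqq7u7qGQzMzMzM3d3d3ZmZ5q83d3czMu7uru8qGQzMzNDNHd3d2ZmZnirzN3MzMzMurvLqGVDMzRERHd2ZmZmZnirzNzMzczMy7zLmHVDNERERGd3d2ZmZmibzd3MzMu8zMy7qHVERERERGd3d2ZmZmeKvN3MzLqr3dy7qXZVRERERHeIh2ZmZmeJmszMy6qqzdzLqYdlVERERHiZh2ZmZnd4isy8ypmZq8zLqIdmZURERHiZh2ZmZneIiruruomZmZq7qZh3ZUREVXiZmHZmZnd4mqmaqYiJmYmZmZmHZVVFVXiZmHZmZneImpiJh2Z4iIiIiIiHZVVVZXiZmHdmZ3iImZh3ZURWd3d3d3h3ZlVWZXiZmYdmZniIiIdmVDM0VmZnd3d2ZlVWZYiZmYd3Znd2d3ZVVDMzRFVmd3d2ZlVWZomZmZh3dmZVVmVVVDMzREVWZ3d2ZVVWZpmqqZiId2VERFVVVDMzREVWZ3d3ZlVWZqq7upmIh2VDM0VVRDMzREVWZnd3dlVWZ6rMy5iIh2ZUMzRUQzMzNEVWZmd3dlVnd6vNy5iHd2ZUMzREQzMzM0VWZmZ3hmd3iLzMy5h3d3ZUMzNEMyMzNEVVVWZnh3iYid3Muqh3ZmZUMzNEMyIzNERERVVnd3iZmd3Mu6l3ZmZVQzMzMiIzNERERVVmeJmZqt3Mu7mHd2Z2VDMyIiIjNDNERFVWeJqqqt3My6mIiIiIdUQyIiIjMzNERVVWeJmqqt3cyqqZmaqpdlQyIiIjIiNEVVVWeImru93duqupqqqodlQyIiIiIiRVRERFZ4mrzN3dury6qqqXZlQyIiIiIjRURDRFZ4mru93Mury6qZmGVVQyIRIiIjREMzRFVniamdzLqqu7qql1REQzIhERIiMzM0RWZmeIiMy7qZq7q6hlQzIiIhEiIiMzNEVmZmZneLu7qZq6qqhlQyIiIREiIiIzNFVmZmZmd7u7upqqqqhlQzIiERERIiIzNFVWZmZmZru7upqqqphlRDIhEREREiIzNFVVVmZVVQ=="/>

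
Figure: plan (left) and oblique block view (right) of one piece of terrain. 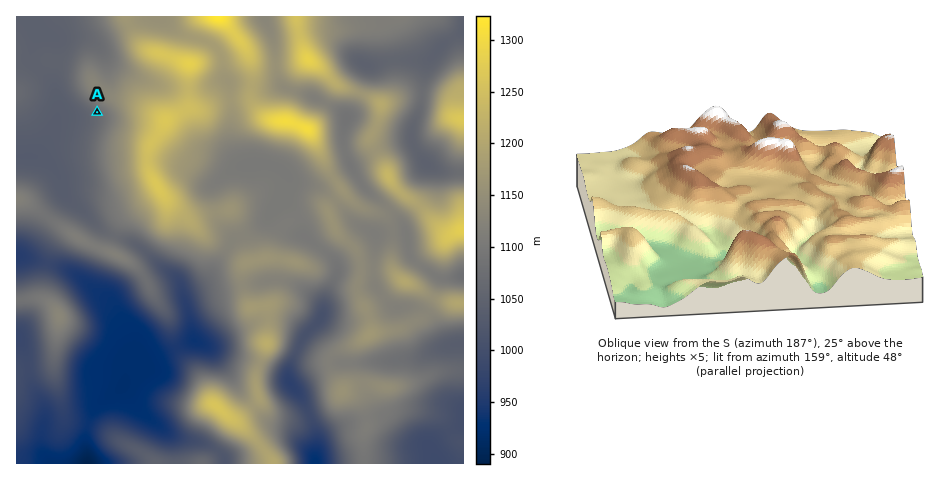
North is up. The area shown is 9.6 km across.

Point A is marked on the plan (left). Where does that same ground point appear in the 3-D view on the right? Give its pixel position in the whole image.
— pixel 641 176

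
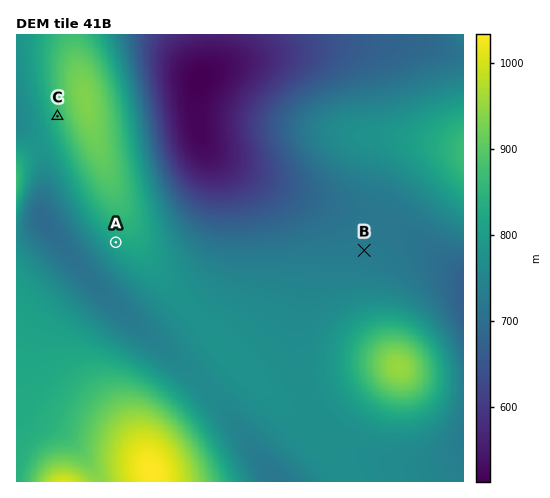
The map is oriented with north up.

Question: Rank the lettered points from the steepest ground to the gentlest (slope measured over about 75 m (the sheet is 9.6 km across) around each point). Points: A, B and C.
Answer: C A B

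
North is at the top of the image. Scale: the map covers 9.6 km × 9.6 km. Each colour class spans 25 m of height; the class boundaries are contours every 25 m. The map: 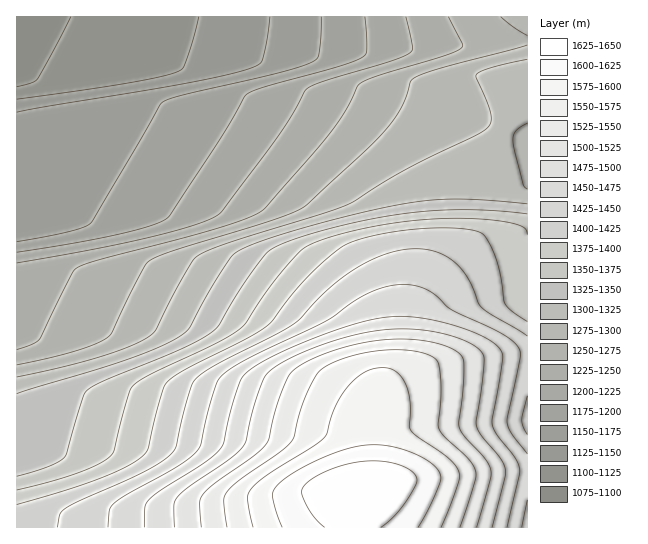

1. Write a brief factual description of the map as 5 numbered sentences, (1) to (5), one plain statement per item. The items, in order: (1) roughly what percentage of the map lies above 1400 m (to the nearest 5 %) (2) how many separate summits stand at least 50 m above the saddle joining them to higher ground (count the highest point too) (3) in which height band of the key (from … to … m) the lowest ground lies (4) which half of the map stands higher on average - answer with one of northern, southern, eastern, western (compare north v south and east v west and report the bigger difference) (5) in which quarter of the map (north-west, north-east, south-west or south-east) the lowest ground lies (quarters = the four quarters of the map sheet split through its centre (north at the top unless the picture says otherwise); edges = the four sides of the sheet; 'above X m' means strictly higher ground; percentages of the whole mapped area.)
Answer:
(1) About 35 % of the map lies above 1400 m.
(2) There is 1 summit with 50 m or more of prominence.
(3) The lowest point is somewhere between 1075 and 1100 m.
(4) Taken as a whole, the southern half is higher than the northern.
(5) The lowest point lies in the north-west quarter of the map.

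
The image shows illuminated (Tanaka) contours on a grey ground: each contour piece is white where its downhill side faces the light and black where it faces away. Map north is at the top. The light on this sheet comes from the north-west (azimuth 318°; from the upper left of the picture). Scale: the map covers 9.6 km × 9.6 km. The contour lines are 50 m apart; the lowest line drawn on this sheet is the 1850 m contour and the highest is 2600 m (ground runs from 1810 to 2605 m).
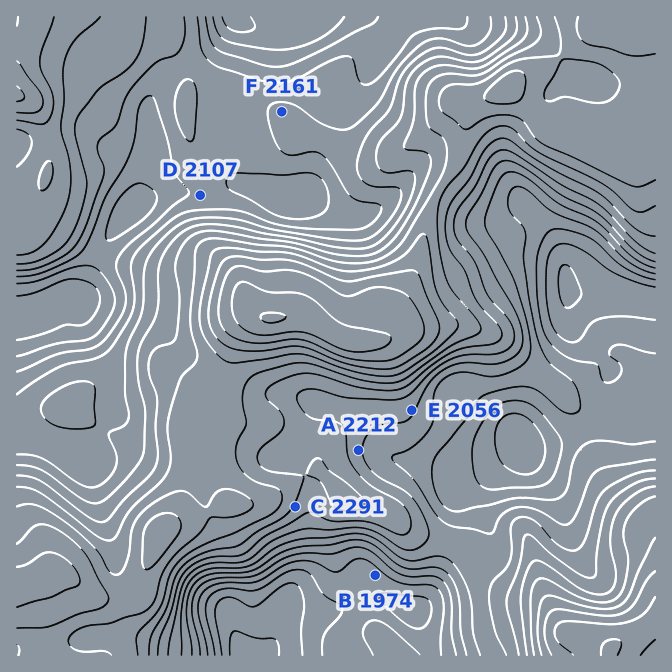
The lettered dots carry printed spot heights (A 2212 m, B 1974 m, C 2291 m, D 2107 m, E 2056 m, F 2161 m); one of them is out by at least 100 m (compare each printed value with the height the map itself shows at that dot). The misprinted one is E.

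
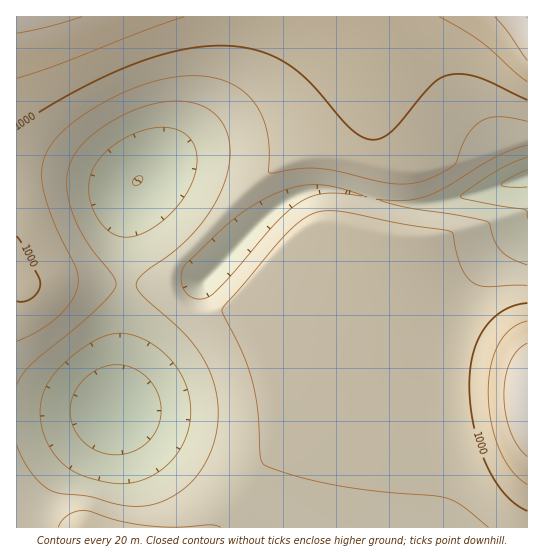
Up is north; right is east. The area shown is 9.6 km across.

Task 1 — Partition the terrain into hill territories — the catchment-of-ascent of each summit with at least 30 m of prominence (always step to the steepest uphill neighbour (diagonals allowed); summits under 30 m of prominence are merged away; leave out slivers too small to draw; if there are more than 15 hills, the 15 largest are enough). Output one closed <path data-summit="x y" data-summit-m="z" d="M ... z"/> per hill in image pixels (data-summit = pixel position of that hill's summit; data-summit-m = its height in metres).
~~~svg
<path data-summit="527 398" data-summit-m="1057" d="M527 177l-50 16-50 11-36-1-57-14-27 2-18 8-19 13-61 64-50-57 1-1-5-4-14-20-4-13-8 13-2 15-2 101-9 99-3 2-20 1-77 2 0 113 511 1z"/><path data-summit="527 17" data-summit-m="1060" d="M527 16l-264 0-4 34-6 15-13 24-19 22-20 20-60 46-4 4 0 5 14 23 9 9-1 1 50 57 61-64 19-13 18-8 27-2 57 14 36 1 50-11 50-16z"/><path data-summit="17 17" data-summit-m="1047" d="M262 16l-245 0-1 155 46 2 59 12 14-2 66-52 31-32 15-21 9-20 7-29z"/>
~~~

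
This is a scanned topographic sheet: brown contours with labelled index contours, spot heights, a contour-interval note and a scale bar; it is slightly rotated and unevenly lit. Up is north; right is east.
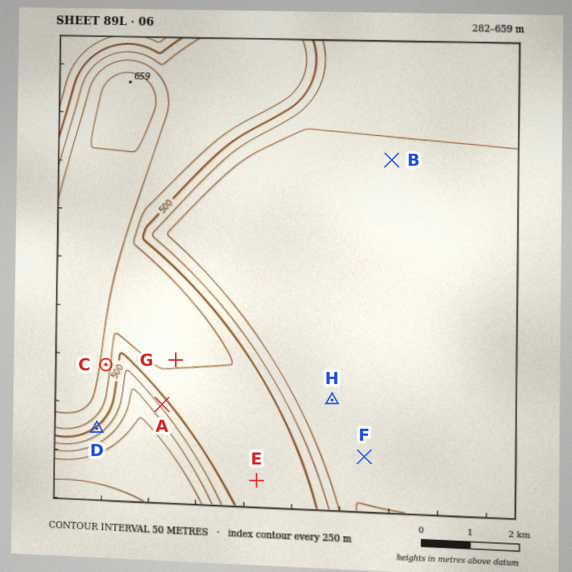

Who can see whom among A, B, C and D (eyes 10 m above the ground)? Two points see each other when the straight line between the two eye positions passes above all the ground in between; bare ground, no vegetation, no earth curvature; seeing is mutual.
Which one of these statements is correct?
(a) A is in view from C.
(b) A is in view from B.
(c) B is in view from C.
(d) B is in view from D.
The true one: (a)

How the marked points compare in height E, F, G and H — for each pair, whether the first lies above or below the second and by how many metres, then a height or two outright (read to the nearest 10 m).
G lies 190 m above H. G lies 190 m above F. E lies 160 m above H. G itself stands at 550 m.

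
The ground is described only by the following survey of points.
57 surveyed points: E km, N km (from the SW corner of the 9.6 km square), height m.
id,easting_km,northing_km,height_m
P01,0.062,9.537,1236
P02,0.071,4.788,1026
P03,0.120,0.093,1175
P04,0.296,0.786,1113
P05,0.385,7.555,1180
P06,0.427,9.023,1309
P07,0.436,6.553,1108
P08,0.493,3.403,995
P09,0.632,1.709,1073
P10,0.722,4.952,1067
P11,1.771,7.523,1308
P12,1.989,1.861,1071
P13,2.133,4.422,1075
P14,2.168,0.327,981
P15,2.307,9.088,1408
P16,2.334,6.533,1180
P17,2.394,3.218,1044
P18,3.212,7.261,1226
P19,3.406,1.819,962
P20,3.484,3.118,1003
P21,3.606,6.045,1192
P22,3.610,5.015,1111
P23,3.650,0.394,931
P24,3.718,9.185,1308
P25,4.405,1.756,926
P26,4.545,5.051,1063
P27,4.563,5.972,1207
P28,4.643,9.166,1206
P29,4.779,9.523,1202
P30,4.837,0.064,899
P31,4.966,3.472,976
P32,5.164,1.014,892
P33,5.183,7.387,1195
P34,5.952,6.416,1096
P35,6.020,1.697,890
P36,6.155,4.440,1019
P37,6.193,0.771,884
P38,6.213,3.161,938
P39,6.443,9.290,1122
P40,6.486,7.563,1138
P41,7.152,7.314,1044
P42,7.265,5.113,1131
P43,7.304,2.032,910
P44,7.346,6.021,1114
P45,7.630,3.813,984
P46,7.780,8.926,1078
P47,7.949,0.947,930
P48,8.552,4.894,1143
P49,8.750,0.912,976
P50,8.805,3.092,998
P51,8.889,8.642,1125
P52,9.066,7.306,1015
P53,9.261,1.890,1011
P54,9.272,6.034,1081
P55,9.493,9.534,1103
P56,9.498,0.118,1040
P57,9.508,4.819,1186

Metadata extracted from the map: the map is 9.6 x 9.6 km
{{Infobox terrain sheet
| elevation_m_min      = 885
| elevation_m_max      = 1435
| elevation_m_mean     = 1080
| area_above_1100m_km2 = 37.1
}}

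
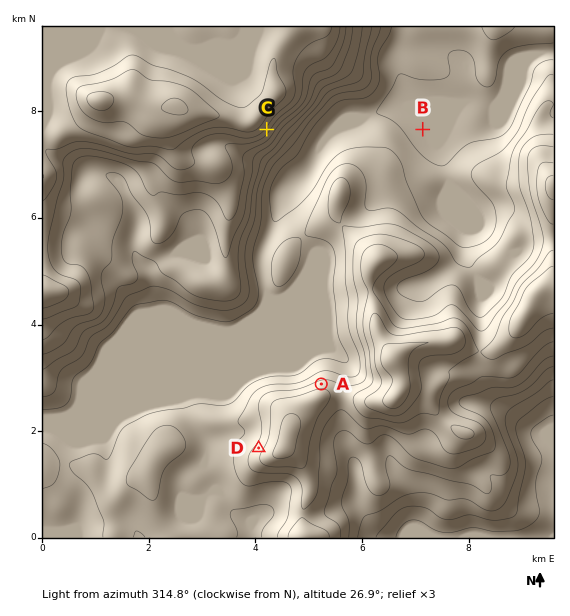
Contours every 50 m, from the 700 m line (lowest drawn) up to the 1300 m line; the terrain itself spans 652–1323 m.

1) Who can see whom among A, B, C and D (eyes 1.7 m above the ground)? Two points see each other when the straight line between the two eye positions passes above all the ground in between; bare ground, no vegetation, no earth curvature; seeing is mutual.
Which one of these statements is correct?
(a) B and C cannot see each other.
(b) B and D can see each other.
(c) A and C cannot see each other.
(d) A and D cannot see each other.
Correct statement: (d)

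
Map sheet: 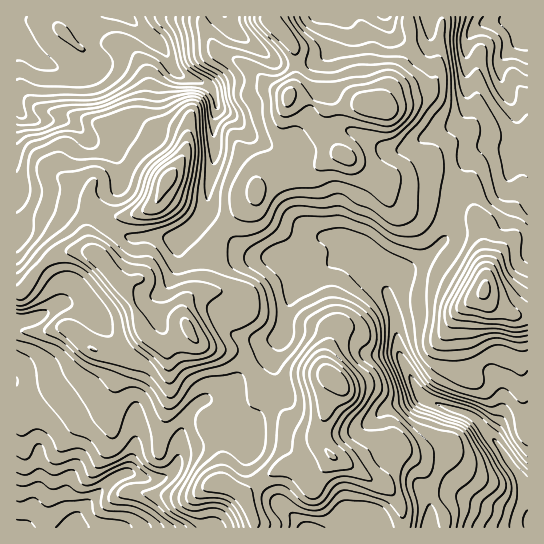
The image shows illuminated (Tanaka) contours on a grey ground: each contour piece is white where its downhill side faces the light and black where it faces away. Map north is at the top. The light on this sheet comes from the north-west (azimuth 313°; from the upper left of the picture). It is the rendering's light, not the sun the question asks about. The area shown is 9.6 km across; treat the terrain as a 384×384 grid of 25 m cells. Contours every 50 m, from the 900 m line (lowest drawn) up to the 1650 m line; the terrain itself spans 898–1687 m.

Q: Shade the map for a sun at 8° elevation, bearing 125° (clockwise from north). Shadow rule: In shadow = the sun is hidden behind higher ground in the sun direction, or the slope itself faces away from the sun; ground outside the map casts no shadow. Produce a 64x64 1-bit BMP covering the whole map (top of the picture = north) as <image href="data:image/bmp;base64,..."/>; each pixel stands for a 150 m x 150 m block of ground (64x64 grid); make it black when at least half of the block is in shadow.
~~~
<image width="64" height="64" href="data:image/bmp;base64,Qk0+AgAAAAAAAD4AAAAoAAAAQAAAAEAAAAABAAEAAAAAAAACAAATCwAAEwsAAAIAAAAAAAAA////AAAAAAAAAAA4AAMIAAAAAHgAAgAAAGAAcAAAAAAAcDwAAAAAAAA8/gAAAAAAAD//AAAAAAABn//OAAAAAACH/88AAAAAAMf/34AAAAIQA/+fgAAABgAD/x/IAAAOAAP8D9gAAB4AA4YH+A4GHgAABgP8Bh8+AACDA/wAPgQAAMAB/AB4AAAAwAH8AAAAgAAAAfwAAAAAAAAB/AAwAAAAQAP8AGAAAAAAA/4A4AAAAAAD/gDgAAAAAAf+AfAAAAYAB/4B8AAADgAH/gH4APweGAP+AfwAfj44Af8D/AA+fDgA/4P/AAD4eAB/g/+AAPB4AH4H/8CA8DwAfgf/wMBgHgAAB//gwAMcAAAH/+DgAwAAAA//4PjDAAAAD//w/8AHAAAf//D/gAcAAB//wP+AA4AAHP8A/4ABwAAADAD/DwHgAAAAgPwfgeAAAAAA8D/B4AAAAADgP8H4AAAAAOC/4fgAAAAA4f/h/AAAAADj//H8AAAAAPP/+fwCAAAA///5/gMAAAD///juAAAAAP//+P8AAAAA///8/wAAAAD///z/gAAAAP///P+AAAAC///+/8DwAAb/////wfgABv/////j/ACE/////+f+AIz/////7/4AjP/////P/wDM/////8f/CMD//f//A/OIwP/z//wD44jg/8f//gYDiAD/D/5+AAeYAA=="/>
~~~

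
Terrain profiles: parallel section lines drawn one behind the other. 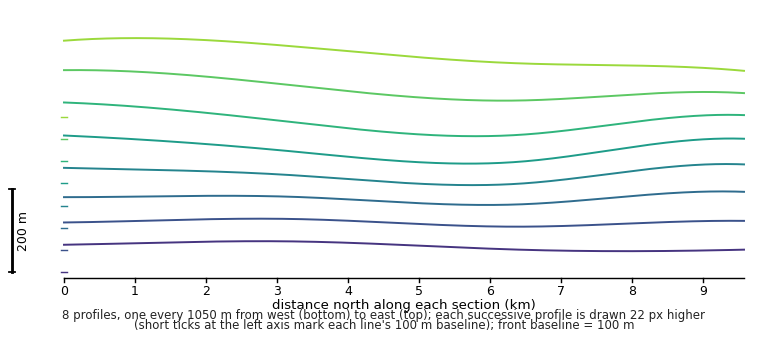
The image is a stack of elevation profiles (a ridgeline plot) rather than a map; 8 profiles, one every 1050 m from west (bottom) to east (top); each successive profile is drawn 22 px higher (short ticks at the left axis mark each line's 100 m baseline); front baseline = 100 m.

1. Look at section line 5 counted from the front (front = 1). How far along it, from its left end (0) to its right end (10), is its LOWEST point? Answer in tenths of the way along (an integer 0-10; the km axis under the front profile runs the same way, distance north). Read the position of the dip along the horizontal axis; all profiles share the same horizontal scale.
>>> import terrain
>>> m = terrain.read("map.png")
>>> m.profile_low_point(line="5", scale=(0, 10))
6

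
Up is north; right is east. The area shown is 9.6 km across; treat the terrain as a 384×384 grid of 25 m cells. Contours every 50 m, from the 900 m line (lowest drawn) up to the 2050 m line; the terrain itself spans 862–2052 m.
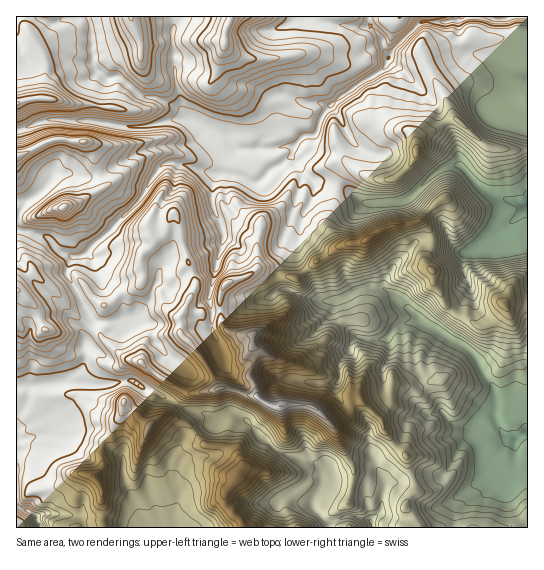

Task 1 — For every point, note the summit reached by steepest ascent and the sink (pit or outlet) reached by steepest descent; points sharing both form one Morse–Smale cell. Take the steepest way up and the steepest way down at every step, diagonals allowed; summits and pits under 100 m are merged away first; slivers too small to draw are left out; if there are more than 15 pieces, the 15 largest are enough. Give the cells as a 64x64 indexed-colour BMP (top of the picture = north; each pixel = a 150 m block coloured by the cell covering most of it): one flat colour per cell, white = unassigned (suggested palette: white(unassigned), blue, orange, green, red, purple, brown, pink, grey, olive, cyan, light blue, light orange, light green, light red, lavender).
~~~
<image width="64" height="64" href="data:image/bmp;base64,Qk12CAAAAAAAAHYAAAAoAAAAQAAAAEAAAAABAAQAAAAAAAAIAAATCwAAEwsAABAAAAAAAAAA////ALR3HwAOf/8ALKAsACgn1gC9Z5QAS1aMAMJ34wB/f38AIr28AM++FwDox64AeLv/AIrfmACWmP8A1bDFAAAAAAAAAAAA//8AAAAAAAAAVVVVVVVVVVUiIiIiIiIiAAAAALuwAAD//wAAAAAAAABVVVVVVVVVVSIiIiIiIiILu7u7u7AAD///AAAAAAAABVVVVVVVVVVSIiIiIiIiIru7u7u7sAAP//8AAAAAAAAFUAVVVVVVVVIiIiIiIiIiu7u7u7uwAP///wAAAAAAAAAAAFVVVVVVVSIiIiIiIiK7u7u7uwAA////AAAAAAAAAAAAVVVVVVVVIiIiIiIiIru7u7u7AAD///AAAAAAAAAAAAAFVVVVVVIiIiIiIiIiu7u7u7uwD///8AAAAAAAAAAAAAVVVVVVUiIiIiIiIiK7u7u7u7AP////AAAAAAAAAAAFVVVVVVVSIiIiIiIiIru7u7u7sP////8AAAAAAAAFVVVVVVVVVSIiIiIiIiIiu7u7u7qv//////AAAAAAAFVVVVVVVVVSIiIiIiIiIiKqq7u6qqr/////8AAAAAARFVVVVVVVVVIiIiIiIiIi4qqqqqqqqv//////AAAAABERVVVVVVVVIiIiIiIiIi7uqqqqqqqqr/+q/wAAAQABERVVVVEVVVUiIiIiIiIi7u4Kqqqqqqqv+qqgABERERERFVVVERVVUiIiIiIiIiLu7gqqqqqqqqqqqqoREREREREREREREVUiIiIiIiIiIu7uAKqqqqqqqqqqAAERERERERERERERUiIiIiIiIiIi7u4AqqqqqqqqqgAAEREREREREREREREiIiIiIiIiIiLu7szMzMAAAAAAAAEREREREREREREREiIiIiIiIiIiLu7uzMzMzAAAAAABEREREREREREREiIiIiIiIiIiIiLu7u7MzMzMAAAAABERERERERERERIiIiIiIiIiIiIiIu7u7szMzMzAAAEREREREREREREiIiIiIiIiIiIiIiIu7u7uzMzMzMAAERERERERERERIiIiIiIiIiIiIiIiIu7u7u7MzMzMwAEREREREREREREiIiIiIiIiIiIiIiLu7u7u7szMzMzAERERERERERESIiIiIiIiIiIiIiIiIO7u7u7uzMzMzMERERERERERESIiIiIiIiIiIiIiIiAADu4O7u7MzMzMARERERERERERIiIiIiIiIiIiIiIiAAAOAADu7szMzMABEREREREREREiIiIiIiIiIiIiIiAAAAAAAA7uzMzMABERERERERERESIiIiIiIgAiIiIiAAAAAAAAAADMzMAAERERERERERERIiIiIiIiAAAiIiAAAAAAAAAAAMzMAAEREREREREREREiIiIiIiAAAAAAAAAAAAAAAAAAAMAAARERERERERERERESIRESIAAAAAAAAAAAAAAAAAAAAAAREREREREREREREREREREAAAAAAAAAAAAAAAAAAAAAAAEREREREREREREREREREAAAAAAAAAAAAAAAAAAAAAAAd3EREREREREREREREREQAAAAAAAAAAAAAAAAAAAAAAd3dxERERERERERERERERAAAAAAAAAAAAAAAAAAAAAHd3d3cREREREREREREREREAAAAAAAAAAAAAAAAAAAd3d3d3d3EREREREREREREREQAAAAAAAAAAAAAAAAAAB3d3d3d3dxEREREREREREREREAAAAAAAAAAAAAAAAAAHd3d3d3d3cREREREREREREREQAAAAAAAAAAAAAAAAAAd3d3d3d3d3EREREREREREREREAAAAAAAAAAAAAAAAACId3d3d3d3dxEREREREREREREQAACZmZmQAAAAAACZmYiHd3d3d3d3ERERERERERERERAACZmZmZkAAAAAmZmZiIh3d3d3d3dxEREREREREREREzM5mZmZmZAAAAmZmZmIiIiIiId3d3cRERF3cREREREzMzmTMzOZmZAAmZmZmYiIiIiIiId3d3EXd3d3EREREzMzMzMzMzmZmZmZmZmZiIiIiIiIiId3d3d3d3cRERETMzMzMzMzM5mZmZmZmZmIiIiIiIiIiId3d3d3d0QUERMzMzMzMzMzmZmZmZkzM4iIiIiIiIiIiIiId3d0REREQzMzMzMzMzOZmZmZMzMziIiIiIiIiIiIiIiHdERERERAAzMzMzMzMzOZmZMzMzNmiIiIiIhmZmiIiIREREREREAAMzMzMzMzMzmZMzMzM2ZmZmZmZmZmZmZkREREREREQAAzMzMzMzMzMzMzMzMAZmZmZmZmZmZmZtRERERERERAAAMzMzMzMzMzMzMzMwBmZmZmZmZmZmbd1ERERERERERERDMzMzMzMzMzMzMzAGZmZmZmZmZt3d1EREREREREREREQzMzMzMzMzMzMzMAZmZmZmZmZt3d3UREREREREREREREQzMzMzMzMzMzMwBmZmZmZm3d3d3dREREREREREREREREQzMzMzMzMzMzM2ZmZmZm3d3d3d1EREREREREREREREREMzMzMzMzMzMzZmZmZmbd3d3d3UREREREREREREREREQzMzMzMzMzMzNmZmZmZt3d3d3dRERERERERERERERERAMzMzMzMzMzM2ZmZmZm3d3d3d1EREREREREREREREREADMzMzMzMzMzZmZmZmbd3d3d3UREREREREREREREREAAAzMzMzMzMzNmZmZmbd3d3d3dREREREREREREREREQAAAMzMzMzMzM2ZmZmZt3d3d3d1EREREREREREQAAAAAAAAAAAMzMzMz"/>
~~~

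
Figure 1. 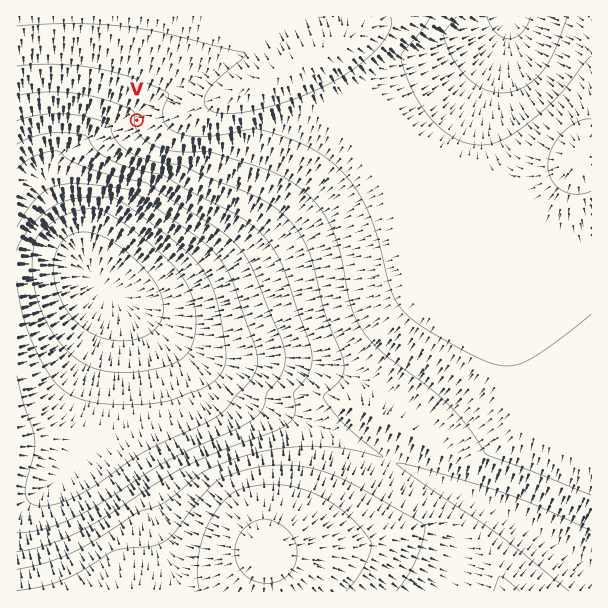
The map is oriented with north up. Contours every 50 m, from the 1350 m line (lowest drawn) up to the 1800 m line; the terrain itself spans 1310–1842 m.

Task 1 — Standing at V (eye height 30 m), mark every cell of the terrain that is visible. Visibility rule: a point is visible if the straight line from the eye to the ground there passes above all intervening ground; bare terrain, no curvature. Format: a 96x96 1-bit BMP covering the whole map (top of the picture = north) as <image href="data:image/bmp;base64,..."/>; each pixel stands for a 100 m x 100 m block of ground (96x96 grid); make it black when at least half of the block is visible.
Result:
<image width="96" height="96" href="data:image/bmp;base64,Qk2+BAAAAAAAAD4AAAAoAAAAYAAAAGAAAAABAAEAAAAAAIAEAAATCwAAEwsAAAIAAAAAAAAA////AAAAAAD////8AAAAAAAH/+D////8AAAAAAAH/4D////+AAAAAAAH/gD////+AAAAAAAP/AD/////gAAAAAAP8AD/////4AAAAAAP4AD//////AAAAAAPgAD//////4AAAAAfAAD//////+AAEAAcAAD///////4A/wAQAAD//////////+AAAAD///////////+AAAD///////////8AAAD///////////4AAAD///////////gAAAD///////////AAAAD//////////+AAAAD//////////8AAAAD//////////wAAAAD//////////gAAAAD//////////AAAAAD/////////+AAAAAD/////////8AB4AAD/////////4AD/AAD/////////wAH/gAD/////////gAf/4AD/////////AB//8AD////////+AH//4AD////////8A///wAD////////8D///AAD////////8f/4AAAD///////////gAAAD///////////AAAAD//////////+AAAAD//////////4AAAAD//////////wAAAAD//////////gAAAAD//////////gAAAAD//////////AAAAAD//////////AAAAAD//////////AAAAAD//////////gAAAAD//////////gAAAAD//////////wAAAAD//////////4AAAAD//////////8AAAAD//////////+AAAAD//////////+AAAAD///gB/////+AAAAD//8AAf////+AAAAD//wAAP/////AAAAD//gAAD/////AAAAD/+AAAB/////AAAAD/8AAAAf////AAAAD/4AAAAB////AAAAD/wAAAAAH///AAAAD/wAAAAAA//+AAAAD/gAAAAAAH/4AAAAD/AAAAAAAA/AAAAAD/AAAAAAAAAAAAAAD/AAAAAAAAAAAAAAD/AAAAAAAAAAAAAAD/AAAAAAAAAAAAAAD/AAAAAAAAAAAAAAD/gAAAAAAAAAAAAAD/gAAAAAAAAAAAAAD/wAAAAAAAAAAAAAD/4AAAAAAAAAAAAAD/4AAAAAAAAAAAAAD/8AAAAAAAAAAAAAD/+AAAAAAAAAAAAAD/+AAAAAAAAAAAAAD//gAAAAAAAAAAAAD//4AAAAAAAAAAAAD///wAAAAAAAAAAAD///+AAAAAAAAAAAD////AAAAAAAAAAAD////gAAAAAAAAAAD////wAAAAAAAAAAD////4AAAAAAAAAAD////8AAAAAAAAAAD////+AAAAAAAAAAD////+AAAAAAAAAAD////8AAAAAAAAAAD////4AAAAAAAAAAD////8AAAAAAAAAAD/////AAAAAAAAAAD/////AAAAAAAAAAD////8AAAAAAAAAAD////4AAAAAAAAAAD////wAAAAAAAAAAD////AAAAAAAAAAAD///8AAAAAAAAAAAD///4AAAAAAAAAAAD///gAAAAAAAAAAAD//+AAAAAAAAAAAAA="/>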